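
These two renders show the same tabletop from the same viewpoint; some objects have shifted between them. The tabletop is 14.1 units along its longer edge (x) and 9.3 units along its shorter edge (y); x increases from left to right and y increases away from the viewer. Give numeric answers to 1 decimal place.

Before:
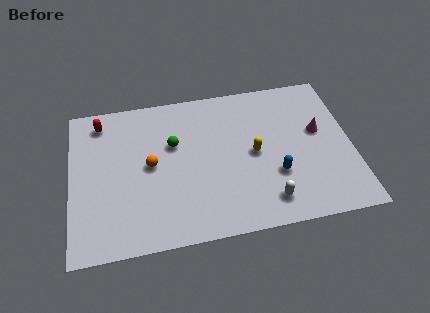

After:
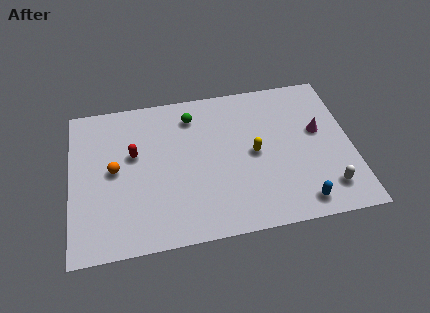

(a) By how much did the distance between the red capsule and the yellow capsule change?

-2.2

Before: roughly 8.3 units apart; after: 6.1. That's 2.2 units closer together.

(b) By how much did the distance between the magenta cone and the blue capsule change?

+1.1

The distance was about 3.3 in the first image and 4.4 in the second, so they moved 1.1 units further apart.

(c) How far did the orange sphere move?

1.8

From (4.0, 4.8) to (2.2, 4.8), the orange sphere covered √(1.8² + 0.0²) ≈ 1.8 units.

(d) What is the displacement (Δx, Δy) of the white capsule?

(3.0, 0.2)

From the two frames, the white capsule sits at roughly (9.7, 1.6) before and (12.7, 1.8) after.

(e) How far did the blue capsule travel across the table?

2.2

From (10.2, 3.1) to (11.3, 1.2), the blue capsule covered √(1.1² + 1.9²) ≈ 2.2 units.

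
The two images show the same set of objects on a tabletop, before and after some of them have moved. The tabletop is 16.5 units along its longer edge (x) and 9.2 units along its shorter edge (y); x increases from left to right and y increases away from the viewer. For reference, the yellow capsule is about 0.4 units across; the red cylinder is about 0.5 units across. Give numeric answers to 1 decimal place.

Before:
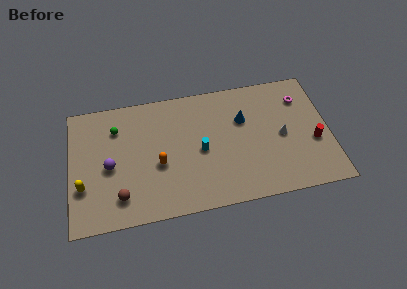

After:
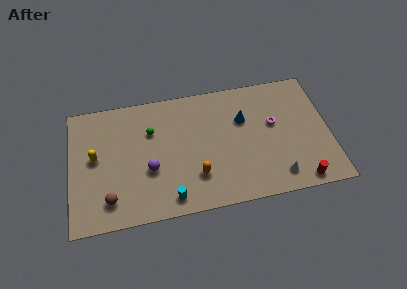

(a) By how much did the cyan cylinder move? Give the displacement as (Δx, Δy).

(-2.1, -3.1)

The cyan cylinder started near (8.3, 4.3) and ended near (6.2, 1.2).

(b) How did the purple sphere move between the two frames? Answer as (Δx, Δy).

(2.5, -0.7)

From the two frames, the purple sphere sits at roughly (2.5, 4.2) before and (5.0, 3.5) after.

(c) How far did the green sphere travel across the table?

2.3

The green sphere moved from about (3.0, 6.9) to (5.2, 6.3), a distance of √(2.2² + 0.6²) ≈ 2.3.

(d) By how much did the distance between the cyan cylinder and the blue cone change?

+3.6

They were about 3.3 units apart before and 6.9 after — 3.6 units further apart.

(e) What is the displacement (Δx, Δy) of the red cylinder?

(-1.1, -2.7)

From the two frames, the red cylinder sits at roughly (15.5, 3.6) before and (14.4, 0.9) after.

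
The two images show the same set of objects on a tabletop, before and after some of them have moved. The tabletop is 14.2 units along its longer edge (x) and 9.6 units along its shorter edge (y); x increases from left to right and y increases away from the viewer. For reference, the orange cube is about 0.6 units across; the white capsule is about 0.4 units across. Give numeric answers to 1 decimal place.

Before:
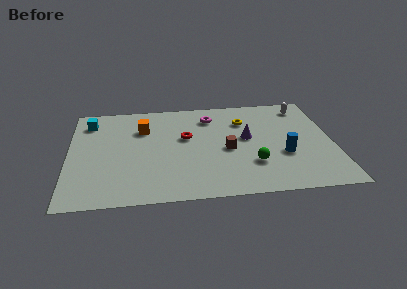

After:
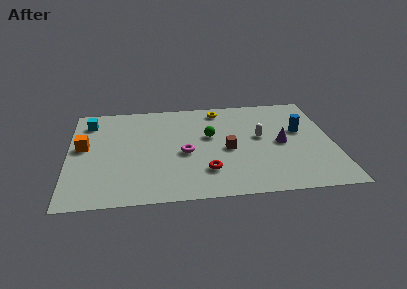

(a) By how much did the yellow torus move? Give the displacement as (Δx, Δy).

(-1.3, 1.3)

The yellow torus was at about (9.5, 7.0) and moved to about (8.2, 8.3).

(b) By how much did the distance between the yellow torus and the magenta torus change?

+2.7

The distance was about 1.9 in the first image and 4.6 in the second, so they moved 2.7 units further apart.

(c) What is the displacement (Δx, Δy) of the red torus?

(1.0, -3.3)

The red torus was at about (6.3, 5.7) and moved to about (7.3, 2.4).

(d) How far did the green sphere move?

3.6

From (9.8, 2.8) to (7.6, 5.7), the green sphere covered √(2.2² + 2.9²) ≈ 3.6 units.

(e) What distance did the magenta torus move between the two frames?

3.7

The magenta torus moved from about (7.7, 7.6) to (6.2, 4.2), a distance of √(1.5² + 3.4²) ≈ 3.7.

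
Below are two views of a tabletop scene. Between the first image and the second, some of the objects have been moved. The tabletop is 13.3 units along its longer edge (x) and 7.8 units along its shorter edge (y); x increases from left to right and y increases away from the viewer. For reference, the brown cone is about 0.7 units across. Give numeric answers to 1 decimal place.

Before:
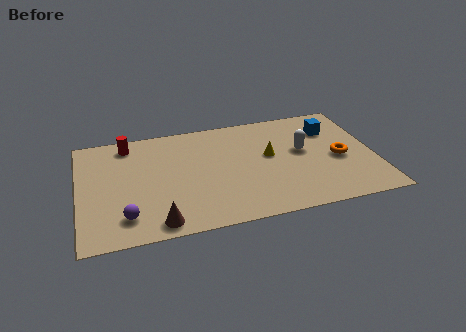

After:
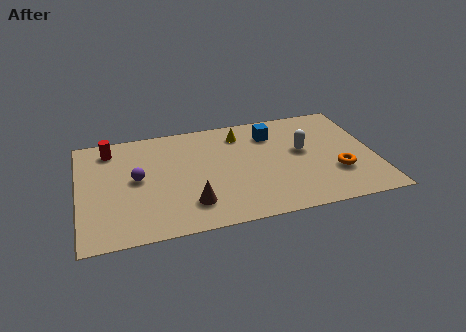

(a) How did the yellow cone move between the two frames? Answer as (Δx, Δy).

(-1.2, 1.9)

The yellow cone started near (8.6, 4.4) and ended near (7.4, 6.3).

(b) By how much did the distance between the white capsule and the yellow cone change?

+1.8

They were about 1.5 units apart before and 3.3 after — 1.8 units further apart.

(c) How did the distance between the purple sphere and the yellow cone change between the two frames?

-1.9

Before: roughly 7.2 units apart; after: 5.3. That's 1.9 units closer together.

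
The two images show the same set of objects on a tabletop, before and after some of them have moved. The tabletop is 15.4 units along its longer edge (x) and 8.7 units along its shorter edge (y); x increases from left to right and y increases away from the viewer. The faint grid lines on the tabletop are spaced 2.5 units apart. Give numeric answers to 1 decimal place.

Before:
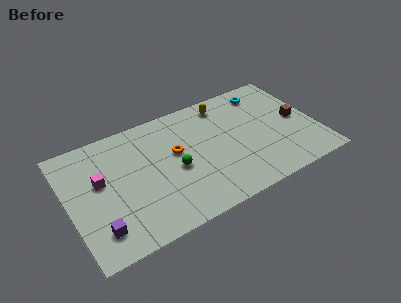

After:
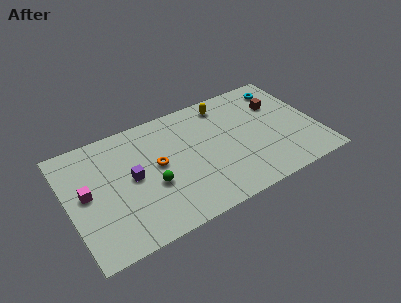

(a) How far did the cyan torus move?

1.1

From (12.7, 7.3) to (13.8, 7.2), the cyan torus covered √(1.1² + 0.1²) ≈ 1.1 units.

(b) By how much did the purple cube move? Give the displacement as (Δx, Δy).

(2.4, 2.7)

From the two frames, the purple cube sits at roughly (1.5, 1.8) before and (3.9, 4.5) after.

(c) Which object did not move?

the yellow capsule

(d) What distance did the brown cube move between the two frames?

2.0

From (14.3, 4.3) to (13.3, 6.0), the brown cube covered √(1.0² + 1.7²) ≈ 2.0 units.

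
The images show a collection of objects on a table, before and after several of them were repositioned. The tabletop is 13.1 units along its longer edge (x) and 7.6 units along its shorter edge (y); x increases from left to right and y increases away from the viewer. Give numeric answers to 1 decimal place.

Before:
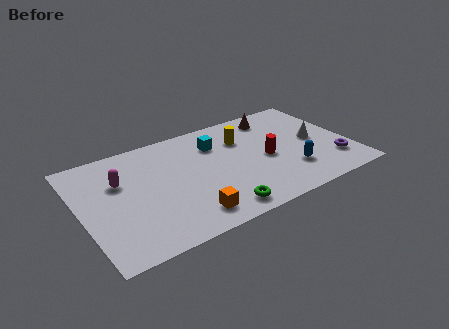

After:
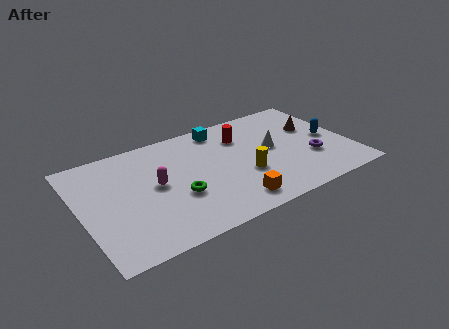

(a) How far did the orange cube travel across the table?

2.1

The orange cube was near (4.8, 1.3) before and (6.9, 1.2) after, so it travelled √(2.1² + 0.1²) ≈ 2.1 units.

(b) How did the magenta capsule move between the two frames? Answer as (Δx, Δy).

(1.6, -1.0)

The magenta capsule started near (2.0, 5.0) and ended near (3.6, 4.0).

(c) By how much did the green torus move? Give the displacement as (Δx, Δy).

(-1.7, 1.8)

From the two frames, the green torus sits at roughly (6.2, 1.0) before and (4.5, 2.8) after.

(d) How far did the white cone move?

2.1

The white cone moved from about (11.5, 3.8) to (9.4, 4.1), a distance of √(2.1² + 0.3²) ≈ 2.1.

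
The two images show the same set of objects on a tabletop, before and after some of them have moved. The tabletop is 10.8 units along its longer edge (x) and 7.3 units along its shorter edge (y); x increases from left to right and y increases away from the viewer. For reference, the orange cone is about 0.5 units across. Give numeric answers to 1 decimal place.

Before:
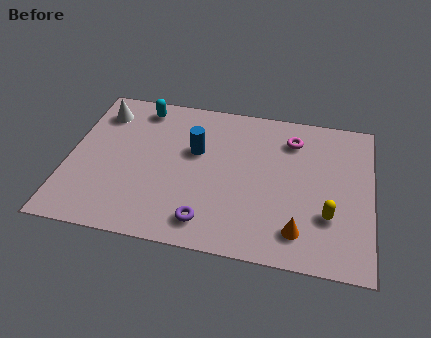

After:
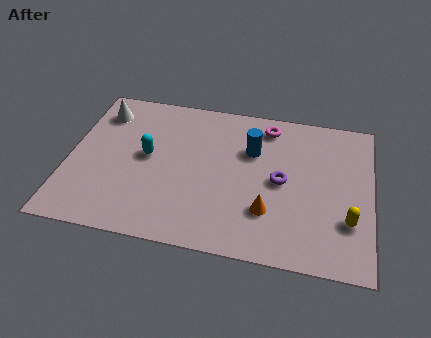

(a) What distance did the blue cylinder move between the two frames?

2.0

The blue cylinder was near (4.5, 4.5) before and (6.5, 4.9) after, so it travelled √(2.0² + 0.4²) ≈ 2.0 units.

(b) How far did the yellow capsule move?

0.7

The yellow capsule moved from about (9.3, 2.3) to (10.0, 2.2), a distance of √(0.7² + 0.1²) ≈ 0.7.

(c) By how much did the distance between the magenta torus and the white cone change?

-0.9

They were about 6.9 units apart before and 6.0 after — 0.9 units closer together.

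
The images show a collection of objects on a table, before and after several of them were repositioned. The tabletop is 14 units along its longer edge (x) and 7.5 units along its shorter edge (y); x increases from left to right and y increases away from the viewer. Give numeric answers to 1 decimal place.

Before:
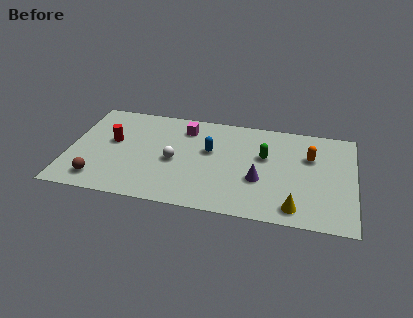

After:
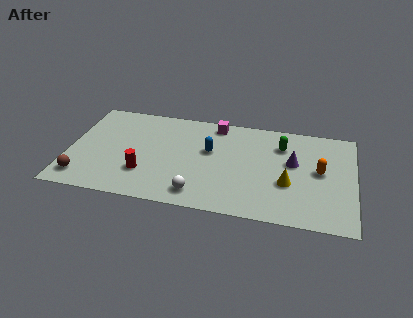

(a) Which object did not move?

the blue capsule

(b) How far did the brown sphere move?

0.8

The brown sphere moved from about (1.6, 1.3) to (0.8, 1.3), a distance of √(0.8² + 0.0²) ≈ 0.8.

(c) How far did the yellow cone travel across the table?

1.7

The yellow cone was near (11.2, 1.1) before and (10.8, 2.8) after, so it travelled √(0.4² + 1.7²) ≈ 1.7 units.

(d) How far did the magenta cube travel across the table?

1.6

The magenta cube was near (5.6, 6.0) before and (7.1, 6.6) after, so it travelled √(1.5² + 0.6²) ≈ 1.6 units.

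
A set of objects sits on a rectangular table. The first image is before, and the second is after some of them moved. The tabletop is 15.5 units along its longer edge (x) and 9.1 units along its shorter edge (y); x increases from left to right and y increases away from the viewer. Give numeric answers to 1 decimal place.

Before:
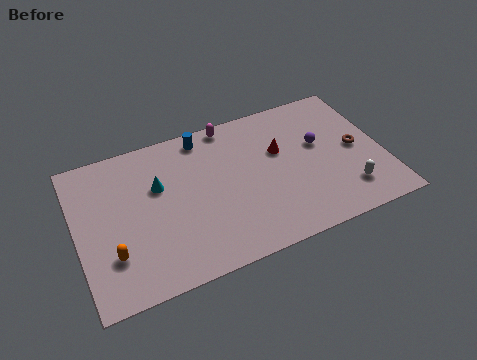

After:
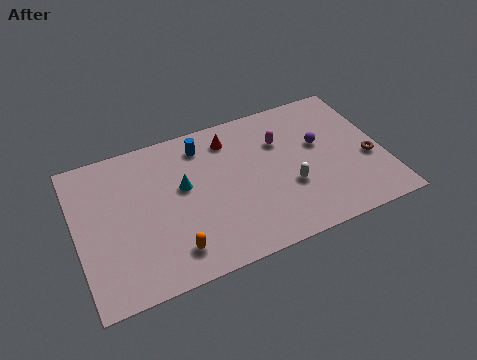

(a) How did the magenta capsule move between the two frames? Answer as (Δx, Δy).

(2.4, -2.0)

The magenta capsule was at about (8.1, 8.3) and moved to about (10.5, 6.3).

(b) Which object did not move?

the purple sphere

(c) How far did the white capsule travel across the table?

3.1

From (13.4, 2.0) to (10.6, 3.3), the white capsule covered √(2.8² + 1.3²) ≈ 3.1 units.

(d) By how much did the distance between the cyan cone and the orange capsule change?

-0.4

They were about 4.1 units apart before and 3.7 after — 0.4 units closer together.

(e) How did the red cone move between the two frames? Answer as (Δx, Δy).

(-2.4, 1.7)

The red cone started near (10.4, 5.7) and ended near (8.0, 7.4).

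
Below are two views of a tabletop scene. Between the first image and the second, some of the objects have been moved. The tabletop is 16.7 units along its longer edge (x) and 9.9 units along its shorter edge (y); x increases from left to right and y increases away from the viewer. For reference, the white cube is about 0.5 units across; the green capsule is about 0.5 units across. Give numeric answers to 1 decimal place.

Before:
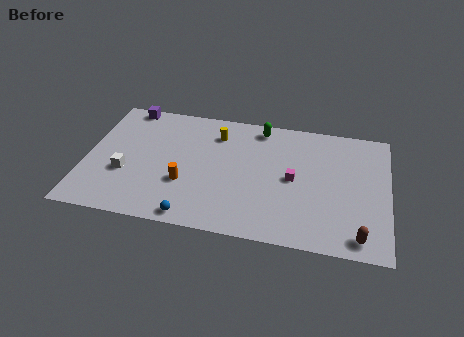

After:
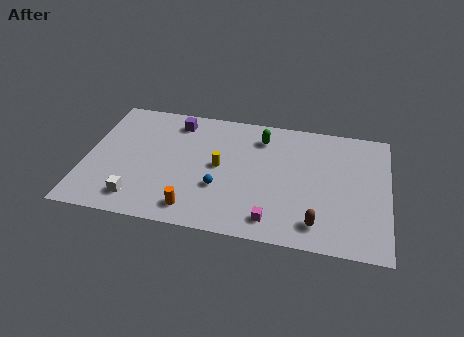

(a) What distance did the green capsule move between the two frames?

0.8

From (9.5, 8.7) to (9.6, 7.9), the green capsule covered √(0.1² + 0.8²) ≈ 0.8 units.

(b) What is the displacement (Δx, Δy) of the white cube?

(0.8, -1.9)

The white cube was at about (2.3, 3.6) and moved to about (3.1, 1.7).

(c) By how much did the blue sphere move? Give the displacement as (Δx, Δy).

(1.3, 2.5)

From the two frames, the blue sphere sits at roughly (6.2, 0.9) before and (7.5, 3.4) after.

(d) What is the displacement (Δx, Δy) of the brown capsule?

(-2.3, 0.5)

From the two frames, the brown capsule sits at roughly (15.2, 1.2) before and (12.9, 1.7) after.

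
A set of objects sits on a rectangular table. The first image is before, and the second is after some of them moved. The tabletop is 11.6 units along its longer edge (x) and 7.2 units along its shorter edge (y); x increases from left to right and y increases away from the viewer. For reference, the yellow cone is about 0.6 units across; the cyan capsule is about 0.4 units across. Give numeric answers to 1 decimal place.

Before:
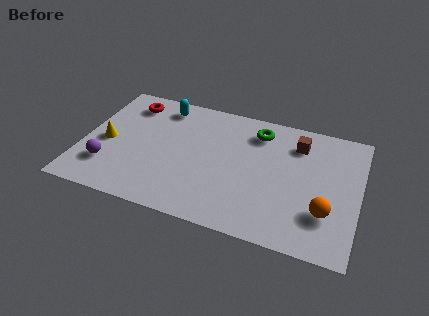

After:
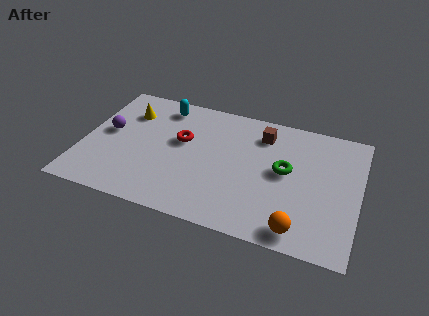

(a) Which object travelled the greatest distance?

the red torus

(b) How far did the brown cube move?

1.5

From (8.9, 5.6) to (7.4, 5.7), the brown cube covered √(1.5² + 0.1²) ≈ 1.5 units.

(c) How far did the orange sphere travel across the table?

1.6

From (10.3, 2.1) to (9.3, 0.9), the orange sphere covered √(1.0² + 1.2²) ≈ 1.6 units.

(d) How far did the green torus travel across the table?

2.3

The green torus moved from about (7.2, 5.8) to (8.5, 3.9), a distance of √(1.3² + 1.9²) ≈ 2.3.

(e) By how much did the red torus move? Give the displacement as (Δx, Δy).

(2.4, -1.6)

The red torus started near (1.7, 5.9) and ended near (4.1, 4.3).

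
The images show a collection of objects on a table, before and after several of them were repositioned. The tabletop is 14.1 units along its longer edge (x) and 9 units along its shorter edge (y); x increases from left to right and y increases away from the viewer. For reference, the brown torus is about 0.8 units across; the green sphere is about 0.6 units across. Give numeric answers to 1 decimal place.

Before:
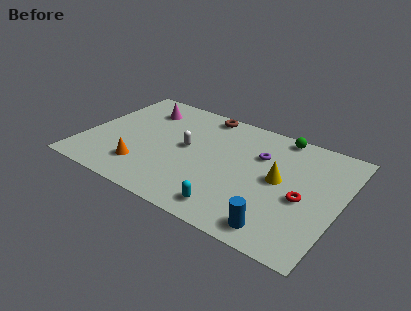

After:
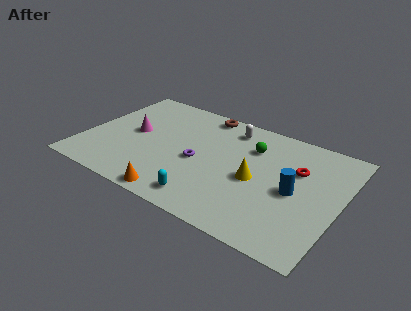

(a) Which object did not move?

the brown torus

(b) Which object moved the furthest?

the purple torus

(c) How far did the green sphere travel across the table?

2.1

The green sphere moved from about (10.3, 8.2) to (9.0, 6.5), a distance of √(1.3² + 1.7²) ≈ 2.1.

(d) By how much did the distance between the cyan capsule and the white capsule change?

+1.5

They were about 4.7 units apart before and 6.2 after — 1.5 units further apart.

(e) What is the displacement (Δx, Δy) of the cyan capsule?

(-1.4, 0.0)

The cyan capsule was at about (8.7, 1.3) and moved to about (7.3, 1.3).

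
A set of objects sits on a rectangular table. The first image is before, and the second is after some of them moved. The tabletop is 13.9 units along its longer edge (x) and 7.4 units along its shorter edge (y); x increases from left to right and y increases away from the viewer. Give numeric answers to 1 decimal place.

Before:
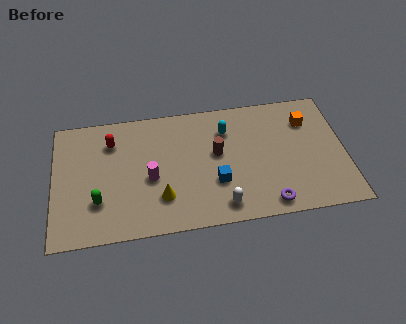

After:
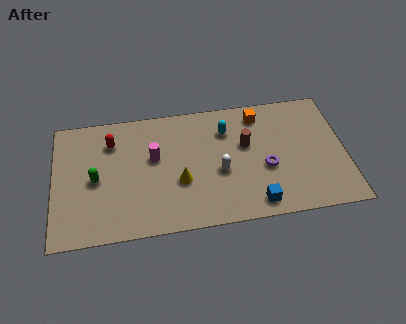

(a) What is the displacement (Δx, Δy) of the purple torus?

(0.0, 2.1)

The purple torus started near (10.1, 0.9) and ended near (10.1, 3.0).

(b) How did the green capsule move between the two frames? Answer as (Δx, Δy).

(-0.1, 1.3)

The green capsule was at about (2.1, 2.2) and moved to about (2.0, 3.5).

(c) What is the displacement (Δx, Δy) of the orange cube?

(-2.3, 0.7)

The orange cube started near (12.2, 5.5) and ended near (9.9, 6.2).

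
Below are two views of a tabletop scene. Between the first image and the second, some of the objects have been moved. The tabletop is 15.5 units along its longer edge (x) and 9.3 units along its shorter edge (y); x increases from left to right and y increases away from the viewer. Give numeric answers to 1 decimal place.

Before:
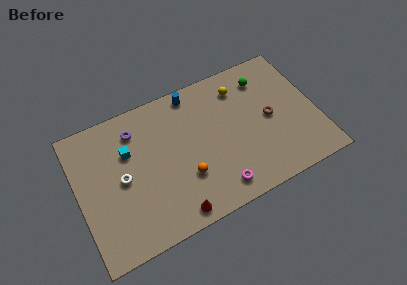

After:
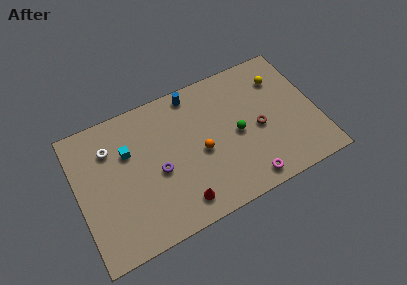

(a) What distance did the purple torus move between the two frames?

3.5

The purple torus moved from about (4.0, 7.4) to (5.1, 4.1), a distance of √(1.1² + 3.3²) ≈ 3.5.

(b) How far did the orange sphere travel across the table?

1.7

The orange sphere moved from about (6.7, 3.0) to (7.9, 4.2), a distance of √(1.2² + 1.2²) ≈ 1.7.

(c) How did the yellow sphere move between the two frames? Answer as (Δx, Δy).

(2.6, -0.4)

From the two frames, the yellow sphere sits at roughly (10.9, 7.4) before and (13.5, 7.0) after.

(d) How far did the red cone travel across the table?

0.7

The red cone was near (5.7, 1.0) before and (6.2, 1.5) after, so it travelled √(0.5² + 0.5²) ≈ 0.7 units.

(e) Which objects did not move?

the cyan cube and the blue cylinder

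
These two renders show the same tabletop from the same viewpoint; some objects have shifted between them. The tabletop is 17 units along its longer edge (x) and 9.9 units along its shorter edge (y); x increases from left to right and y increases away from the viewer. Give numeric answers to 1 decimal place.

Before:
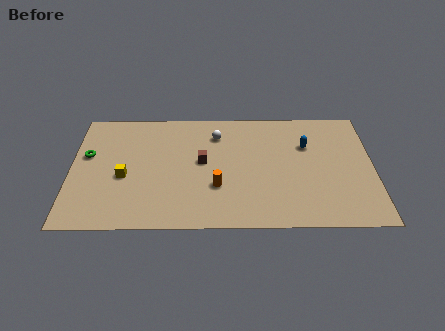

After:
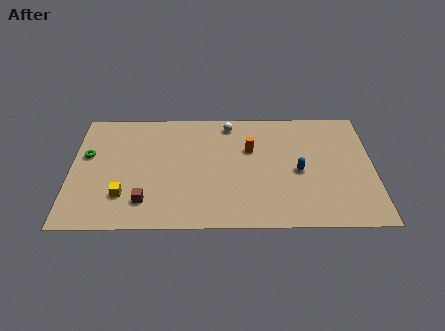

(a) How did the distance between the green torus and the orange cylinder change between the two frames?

+1.4

The distance was about 7.8 in the first image and 9.2 in the second, so they moved 1.4 units further apart.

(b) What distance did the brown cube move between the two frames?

4.6

The brown cube was near (7.4, 5.4) before and (4.2, 2.1) after, so it travelled √(3.2² + 3.3²) ≈ 4.6 units.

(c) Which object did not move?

the green torus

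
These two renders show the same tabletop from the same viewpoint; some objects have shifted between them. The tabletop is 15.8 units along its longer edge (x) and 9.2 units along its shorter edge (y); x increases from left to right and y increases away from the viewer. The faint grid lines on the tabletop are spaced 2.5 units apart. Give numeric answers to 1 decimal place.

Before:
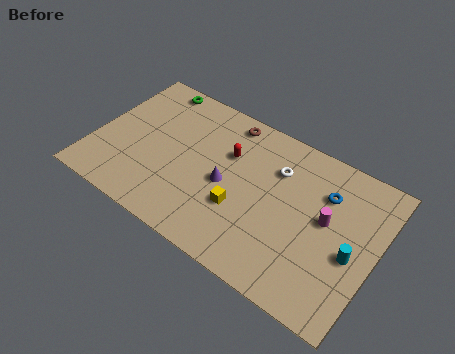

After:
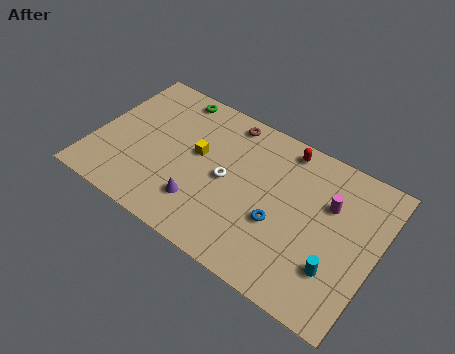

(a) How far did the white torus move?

3.3

The white torus was near (10.0, 6.6) before and (7.5, 4.5) after, so it travelled √(2.5² + 2.1²) ≈ 3.3 units.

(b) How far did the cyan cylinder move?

1.5

The cyan cylinder was near (14.6, 3.9) before and (13.9, 2.6) after, so it travelled √(0.7² + 1.3²) ≈ 1.5 units.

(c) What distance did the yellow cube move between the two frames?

3.4

From (8.5, 3.2) to (5.7, 5.2), the yellow cube covered √(2.8² + 2.0²) ≈ 3.4 units.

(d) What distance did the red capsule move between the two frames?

3.5

The red capsule moved from about (7.3, 6.1) to (10.2, 8.1), a distance of √(2.9² + 2.0²) ≈ 3.5.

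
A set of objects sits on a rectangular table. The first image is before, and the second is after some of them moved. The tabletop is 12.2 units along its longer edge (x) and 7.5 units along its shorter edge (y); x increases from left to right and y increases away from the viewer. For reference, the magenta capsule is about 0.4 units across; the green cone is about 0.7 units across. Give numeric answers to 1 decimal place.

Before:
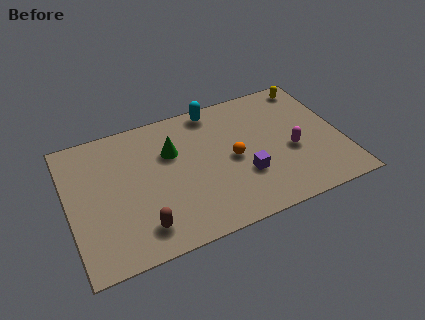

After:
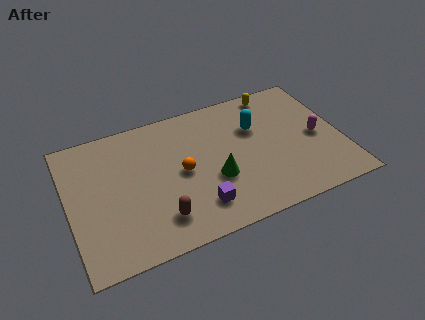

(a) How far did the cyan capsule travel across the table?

2.4

The cyan capsule moved from about (6.8, 6.7) to (8.5, 5.0), a distance of √(1.7² + 1.7²) ≈ 2.4.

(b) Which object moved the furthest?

the green cone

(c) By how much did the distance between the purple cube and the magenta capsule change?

+3.6

They were about 2.3 units apart before and 5.9 after — 3.6 units further apart.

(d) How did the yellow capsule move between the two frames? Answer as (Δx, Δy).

(-1.6, 0.1)

The yellow capsule was at about (11.2, 6.6) and moved to about (9.6, 6.7).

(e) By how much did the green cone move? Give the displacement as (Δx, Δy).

(1.7, -2.2)

From the two frames, the green cone sits at roughly (4.7, 5.0) before and (6.4, 2.8) after.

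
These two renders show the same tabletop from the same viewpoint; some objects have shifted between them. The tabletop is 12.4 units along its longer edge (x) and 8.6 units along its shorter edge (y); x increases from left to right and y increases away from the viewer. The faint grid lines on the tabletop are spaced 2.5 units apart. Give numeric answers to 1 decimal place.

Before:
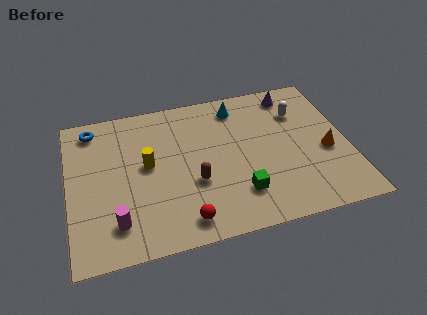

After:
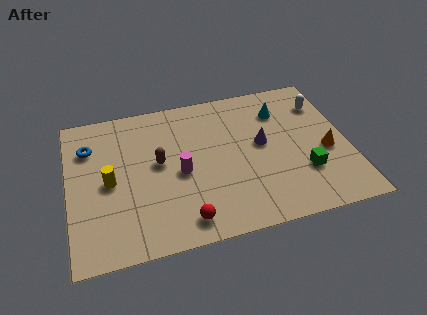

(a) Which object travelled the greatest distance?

the magenta cylinder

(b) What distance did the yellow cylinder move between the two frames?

1.8

The yellow cylinder was near (3.5, 4.7) before and (1.8, 4.1) after, so it travelled √(1.7² + 0.6²) ≈ 1.8 units.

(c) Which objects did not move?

the orange cone and the red sphere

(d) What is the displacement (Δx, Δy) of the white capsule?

(1.1, 0.3)

The white capsule was at about (10.4, 6.2) and moved to about (11.5, 6.5).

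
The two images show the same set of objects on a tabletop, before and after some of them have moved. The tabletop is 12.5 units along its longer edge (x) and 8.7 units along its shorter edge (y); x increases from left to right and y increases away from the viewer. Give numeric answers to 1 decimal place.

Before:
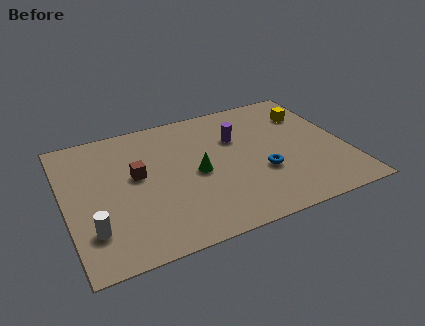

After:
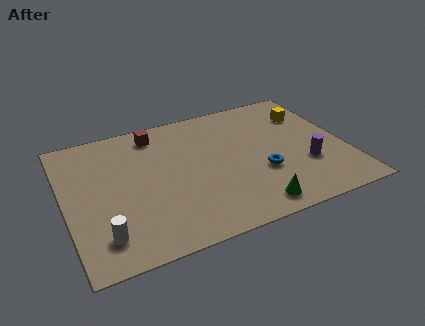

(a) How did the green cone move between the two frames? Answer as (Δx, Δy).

(2.1, -3.0)

From the two frames, the green cone sits at roughly (5.8, 4.1) before and (7.9, 1.1) after.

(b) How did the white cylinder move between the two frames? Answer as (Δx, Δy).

(0.4, -0.5)

The white cylinder started near (1.0, 2.2) and ended near (1.4, 1.7).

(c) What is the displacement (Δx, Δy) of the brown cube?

(1.1, 2.5)

The brown cube started near (3.2, 4.9) and ended near (4.3, 7.4).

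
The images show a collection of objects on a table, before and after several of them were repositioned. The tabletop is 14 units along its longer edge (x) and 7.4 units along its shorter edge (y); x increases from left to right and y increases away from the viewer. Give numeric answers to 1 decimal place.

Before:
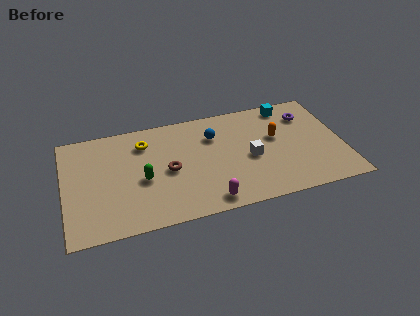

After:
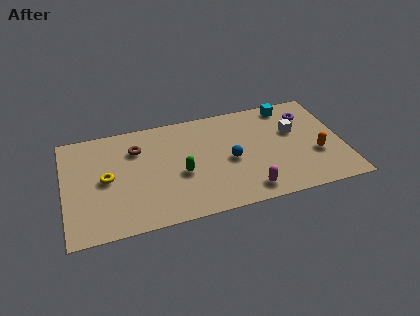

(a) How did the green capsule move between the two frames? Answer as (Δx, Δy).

(1.9, -0.1)

From the two frames, the green capsule sits at roughly (3.9, 3.2) before and (5.8, 3.1) after.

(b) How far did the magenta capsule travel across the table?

2.0

The magenta capsule was near (7.0, 0.9) before and (9.0, 1.1) after, so it travelled √(2.0² + 0.2²) ≈ 2.0 units.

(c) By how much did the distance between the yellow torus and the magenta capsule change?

+1.8

They were about 5.6 units apart before and 7.4 after — 1.8 units further apart.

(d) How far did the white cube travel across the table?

2.6

The white cube was near (9.3, 3.3) before and (11.6, 4.6) after, so it travelled √(2.3² + 1.3²) ≈ 2.6 units.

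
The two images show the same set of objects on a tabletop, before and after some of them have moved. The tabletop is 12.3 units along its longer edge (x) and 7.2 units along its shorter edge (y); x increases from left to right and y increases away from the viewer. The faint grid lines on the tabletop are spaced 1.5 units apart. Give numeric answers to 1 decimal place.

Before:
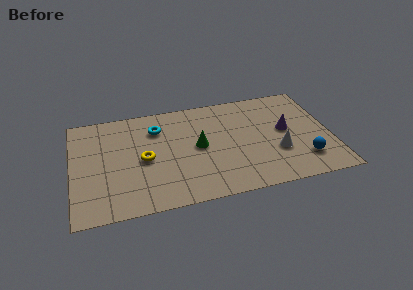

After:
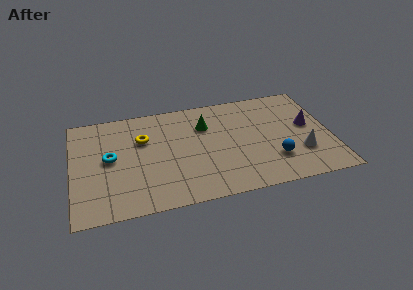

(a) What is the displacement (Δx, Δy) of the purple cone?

(1.1, 0.1)

The purple cone started near (10.2, 3.9) and ended near (11.3, 4.0).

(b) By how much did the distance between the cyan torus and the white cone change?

+2.8

Before: roughly 6.3 units apart; after: 9.1. That's 2.8 units further apart.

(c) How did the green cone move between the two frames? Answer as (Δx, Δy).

(0.4, 1.4)

From the two frames, the green cone sits at roughly (6.0, 3.7) before and (6.4, 5.1) after.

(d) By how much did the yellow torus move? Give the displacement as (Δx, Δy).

(0.0, 1.4)

The yellow torus was at about (3.4, 3.4) and moved to about (3.4, 4.8).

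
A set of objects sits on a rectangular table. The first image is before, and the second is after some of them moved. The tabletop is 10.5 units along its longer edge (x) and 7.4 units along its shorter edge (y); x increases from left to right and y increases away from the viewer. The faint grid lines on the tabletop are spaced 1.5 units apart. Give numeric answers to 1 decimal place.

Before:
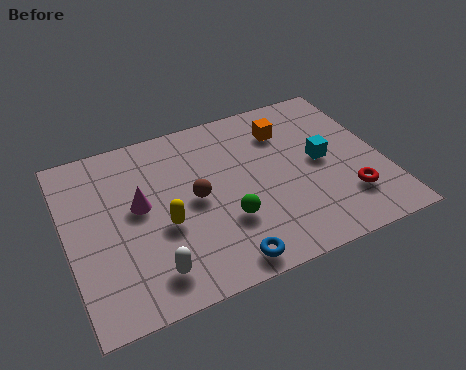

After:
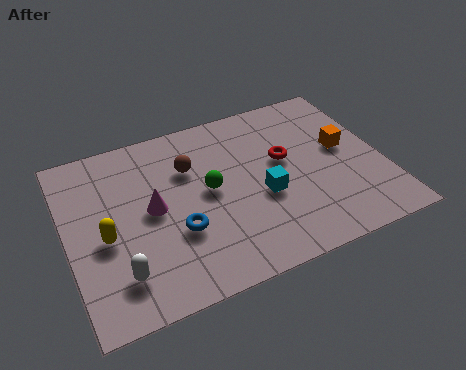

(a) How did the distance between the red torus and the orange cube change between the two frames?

-2.0

The distance was about 4.0 in the first image and 2.0 in the second, so they moved 2.0 units closer together.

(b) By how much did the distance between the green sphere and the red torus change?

-1.4

Before: roughly 4.0 units apart; after: 2.6. That's 1.4 units closer together.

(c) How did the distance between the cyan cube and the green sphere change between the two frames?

-1.8

They were about 3.7 units apart before and 1.9 after — 1.8 units closer together.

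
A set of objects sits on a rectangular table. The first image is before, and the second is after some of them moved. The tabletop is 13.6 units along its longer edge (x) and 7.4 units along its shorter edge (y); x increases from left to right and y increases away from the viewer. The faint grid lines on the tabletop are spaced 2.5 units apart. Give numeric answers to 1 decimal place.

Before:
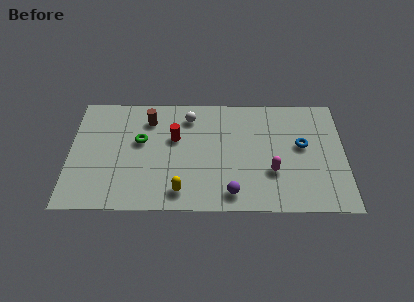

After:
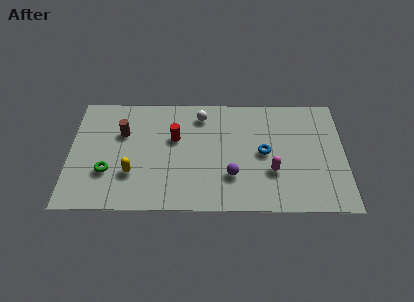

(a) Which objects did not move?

the red cylinder and the magenta capsule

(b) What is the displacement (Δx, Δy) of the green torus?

(-1.6, -2.0)

The green torus started near (3.5, 4.4) and ended near (1.9, 2.4).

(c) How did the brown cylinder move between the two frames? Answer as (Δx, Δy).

(-1.3, -0.9)

From the two frames, the brown cylinder sits at roughly (3.9, 5.8) before and (2.6, 4.9) after.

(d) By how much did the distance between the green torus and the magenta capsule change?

+1.3

The distance was about 6.8 in the first image and 8.1 in the second, so they moved 1.3 units further apart.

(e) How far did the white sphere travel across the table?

0.6

The white sphere moved from about (5.9, 6.0) to (6.5, 6.1), a distance of √(0.6² + 0.1²) ≈ 0.6.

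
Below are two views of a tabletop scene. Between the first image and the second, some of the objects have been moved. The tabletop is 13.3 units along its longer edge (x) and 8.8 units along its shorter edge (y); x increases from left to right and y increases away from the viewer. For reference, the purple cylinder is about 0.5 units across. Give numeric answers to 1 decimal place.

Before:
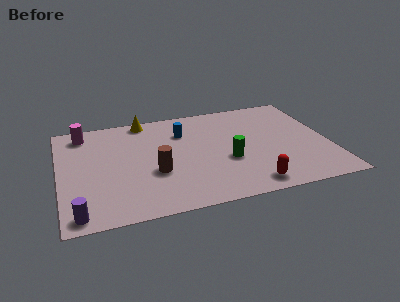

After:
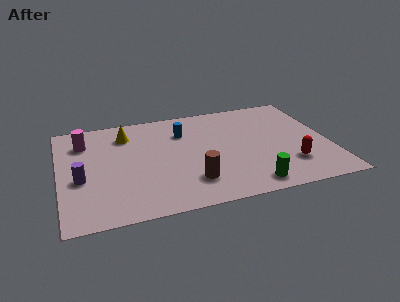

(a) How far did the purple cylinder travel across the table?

2.7

The purple cylinder was near (0.8, 0.9) before and (1.0, 3.6) after, so it travelled √(0.2² + 2.7²) ≈ 2.7 units.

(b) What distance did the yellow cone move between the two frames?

1.5

The yellow cone moved from about (4.4, 8.0) to (3.4, 6.9), a distance of √(1.0² + 1.1²) ≈ 1.5.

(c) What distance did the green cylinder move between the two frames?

2.5

The green cylinder was near (8.2, 3.4) before and (9.1, 1.1) after, so it travelled √(0.9² + 2.3²) ≈ 2.5 units.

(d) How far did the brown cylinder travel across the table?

2.1

The brown cylinder was near (4.6, 3.3) before and (6.3, 2.1) after, so it travelled √(1.7² + 1.2²) ≈ 2.1 units.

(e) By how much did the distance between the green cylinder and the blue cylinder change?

+2.4

The distance was about 3.6 in the first image and 6.0 in the second, so they moved 2.4 units further apart.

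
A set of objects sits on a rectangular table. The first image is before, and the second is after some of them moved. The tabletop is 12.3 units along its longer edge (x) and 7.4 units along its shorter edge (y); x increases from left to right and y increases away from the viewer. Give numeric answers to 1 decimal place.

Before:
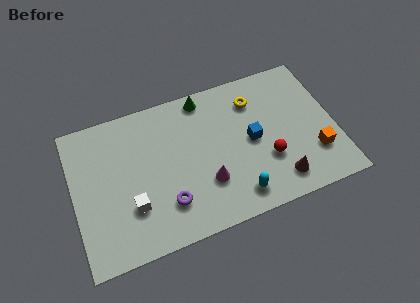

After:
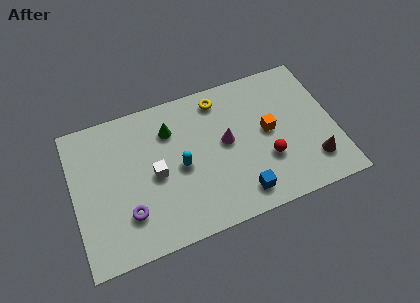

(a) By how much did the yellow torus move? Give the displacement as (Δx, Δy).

(-1.6, 0.6)

From the two frames, the yellow torus sits at roughly (8.7, 5.7) before and (7.1, 6.3) after.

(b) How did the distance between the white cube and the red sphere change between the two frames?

-1.1

Before: roughly 6.4 units apart; after: 5.3. That's 1.1 units closer together.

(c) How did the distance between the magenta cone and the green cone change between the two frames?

-1.4

They were about 4.3 units apart before and 2.9 after — 1.4 units closer together.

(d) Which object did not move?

the red sphere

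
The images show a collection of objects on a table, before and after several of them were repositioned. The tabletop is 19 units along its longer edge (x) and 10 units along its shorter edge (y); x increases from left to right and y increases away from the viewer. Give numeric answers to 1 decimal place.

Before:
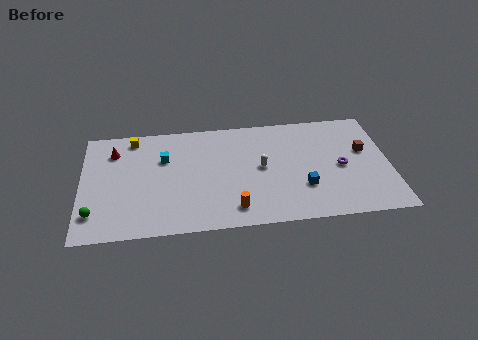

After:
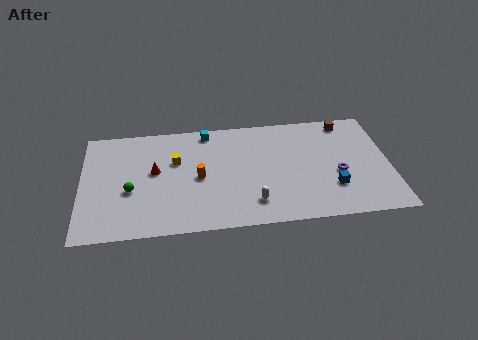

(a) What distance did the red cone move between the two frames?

3.3

The red cone moved from about (2.0, 7.7) to (4.5, 5.6), a distance of √(2.5² + 2.1²) ≈ 3.3.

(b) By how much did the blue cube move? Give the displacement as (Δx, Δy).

(1.8, -0.2)

The blue cube was at about (13.6, 3.1) and moved to about (15.4, 2.9).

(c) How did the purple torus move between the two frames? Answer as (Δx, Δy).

(-0.2, -0.6)

The purple torus was at about (16.0, 4.7) and moved to about (15.8, 4.1).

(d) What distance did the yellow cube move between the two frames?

3.5

From (3.2, 8.8) to (5.8, 6.4), the yellow cube covered √(2.6² + 2.4²) ≈ 3.5 units.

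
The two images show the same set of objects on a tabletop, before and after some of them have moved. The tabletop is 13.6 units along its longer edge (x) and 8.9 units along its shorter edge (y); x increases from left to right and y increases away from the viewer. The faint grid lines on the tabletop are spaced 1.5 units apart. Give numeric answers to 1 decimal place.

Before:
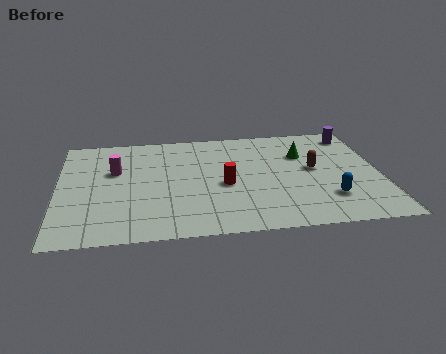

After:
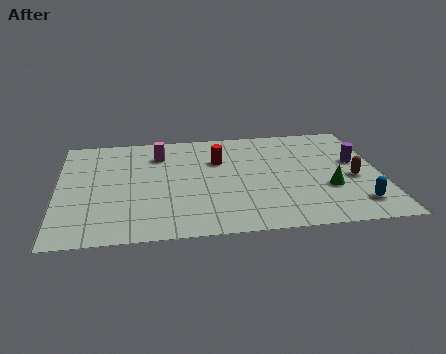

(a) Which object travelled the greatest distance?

the green cone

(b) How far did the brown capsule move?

1.9

The brown capsule was near (10.8, 4.8) before and (12.4, 3.8) after, so it travelled √(1.6² + 1.0²) ≈ 1.9 units.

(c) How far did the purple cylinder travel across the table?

2.4

The purple cylinder moved from about (12.7, 7.6) to (12.6, 5.2), a distance of √(0.1² + 2.4²) ≈ 2.4.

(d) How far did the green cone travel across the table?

3.1

The green cone was near (10.4, 6.1) before and (11.3, 3.1) after, so it travelled √(0.9² + 3.0²) ≈ 3.1 units.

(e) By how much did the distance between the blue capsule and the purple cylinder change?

-2.0

They were about 5.5 units apart before and 3.5 after — 2.0 units closer together.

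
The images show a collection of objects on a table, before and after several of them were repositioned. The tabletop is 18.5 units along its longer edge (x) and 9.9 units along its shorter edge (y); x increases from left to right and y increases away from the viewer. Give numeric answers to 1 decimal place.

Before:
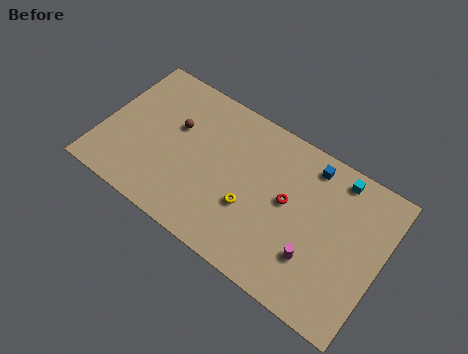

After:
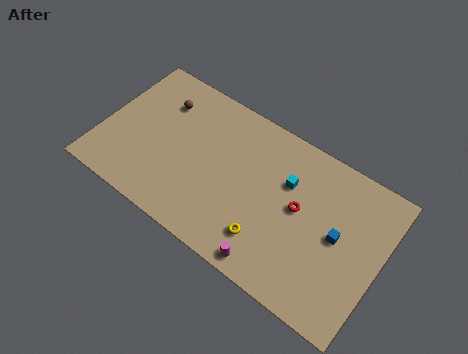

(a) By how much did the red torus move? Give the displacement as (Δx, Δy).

(0.8, 0.0)

The red torus started near (12.3, 5.4) and ended near (13.1, 5.4).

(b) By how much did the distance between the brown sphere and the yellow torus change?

+3.5

The distance was about 6.1 in the first image and 9.6 in the second, so they moved 3.5 units further apart.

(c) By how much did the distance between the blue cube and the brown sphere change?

+3.5

The distance was about 9.0 in the first image and 12.5 in the second, so they moved 3.5 units further apart.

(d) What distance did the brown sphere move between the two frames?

1.7

The brown sphere was near (4.6, 6.2) before and (3.4, 7.4) after, so it travelled √(1.2² + 1.2²) ≈ 1.7 units.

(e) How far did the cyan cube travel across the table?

3.7

The cyan cube was near (15.1, 8.7) before and (12.1, 6.6) after, so it travelled √(3.0² + 2.1²) ≈ 3.7 units.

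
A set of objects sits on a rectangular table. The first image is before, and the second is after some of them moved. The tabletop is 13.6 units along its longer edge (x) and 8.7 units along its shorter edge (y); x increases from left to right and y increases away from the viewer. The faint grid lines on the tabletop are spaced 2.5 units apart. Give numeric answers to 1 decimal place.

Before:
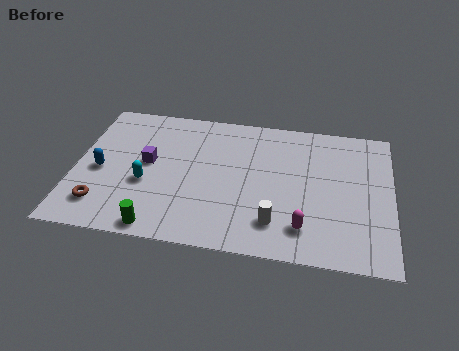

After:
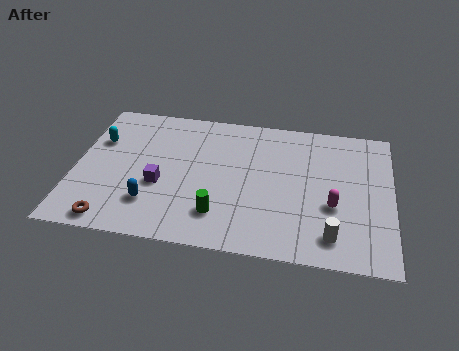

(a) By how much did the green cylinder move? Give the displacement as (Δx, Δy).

(2.5, 1.2)

From the two frames, the green cylinder sits at roughly (3.8, 0.8) before and (6.3, 2.0) after.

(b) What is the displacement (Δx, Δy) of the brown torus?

(0.5, -0.9)

The brown torus was at about (1.3, 1.8) and moved to about (1.8, 0.9).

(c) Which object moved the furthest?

the cyan capsule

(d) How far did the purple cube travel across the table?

1.4

The purple cube moved from about (3.1, 4.7) to (3.7, 3.4), a distance of √(0.6² + 1.3²) ≈ 1.4.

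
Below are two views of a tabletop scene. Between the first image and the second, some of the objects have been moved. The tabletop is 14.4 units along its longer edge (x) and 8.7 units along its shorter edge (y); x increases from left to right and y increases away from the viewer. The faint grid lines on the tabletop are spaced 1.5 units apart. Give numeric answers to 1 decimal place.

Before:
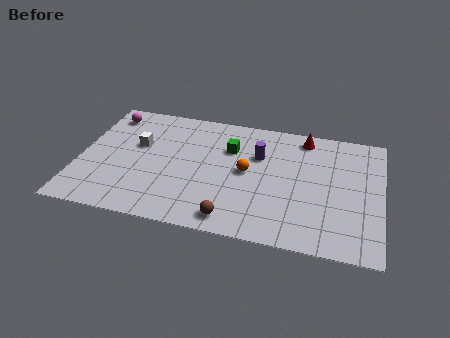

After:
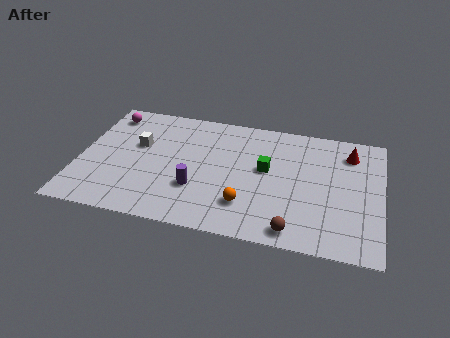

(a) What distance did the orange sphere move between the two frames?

2.3

The orange sphere was near (8.0, 4.5) before and (8.1, 2.2) after, so it travelled √(0.1² + 2.3²) ≈ 2.3 units.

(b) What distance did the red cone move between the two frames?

2.3

The red cone was near (10.6, 7.6) before and (12.8, 6.9) after, so it travelled √(2.2² + 0.7²) ≈ 2.3 units.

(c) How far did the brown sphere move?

2.9

The brown sphere moved from about (7.5, 1.1) to (10.4, 1.0), a distance of √(2.9² + 0.1²) ≈ 2.9.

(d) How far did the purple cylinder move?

4.1

The purple cylinder moved from about (8.5, 5.8) to (5.7, 2.8), a distance of √(2.8² + 3.0²) ≈ 4.1.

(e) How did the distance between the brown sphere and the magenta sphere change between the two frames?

+2.3

They were about 8.9 units apart before and 11.2 after — 2.3 units further apart.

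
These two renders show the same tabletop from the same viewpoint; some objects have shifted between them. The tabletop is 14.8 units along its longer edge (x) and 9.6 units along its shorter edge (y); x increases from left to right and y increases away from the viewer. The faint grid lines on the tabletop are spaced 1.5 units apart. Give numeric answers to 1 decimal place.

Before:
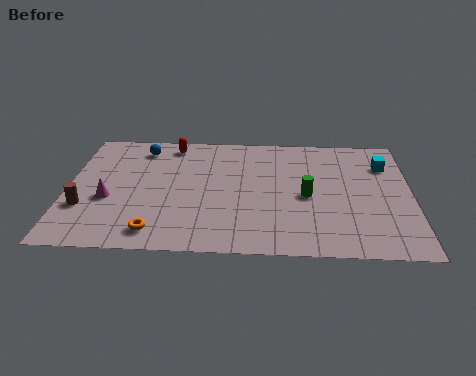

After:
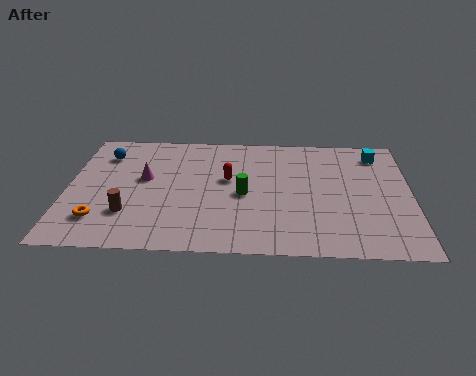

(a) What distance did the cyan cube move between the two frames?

0.9

The cyan cube moved from about (13.7, 7.1) to (13.4, 8.0), a distance of √(0.3² + 0.9²) ≈ 0.9.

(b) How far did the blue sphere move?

1.7

From (3.1, 8.0) to (1.5, 7.4), the blue sphere covered √(1.6² + 0.6²) ≈ 1.7 units.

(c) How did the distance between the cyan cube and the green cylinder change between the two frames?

+2.5

The distance was about 4.3 in the first image and 6.8 in the second, so they moved 2.5 units further apart.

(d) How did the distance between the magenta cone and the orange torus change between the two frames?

+0.6

Before: roughly 3.2 units apart; after: 3.8. That's 0.6 units further apart.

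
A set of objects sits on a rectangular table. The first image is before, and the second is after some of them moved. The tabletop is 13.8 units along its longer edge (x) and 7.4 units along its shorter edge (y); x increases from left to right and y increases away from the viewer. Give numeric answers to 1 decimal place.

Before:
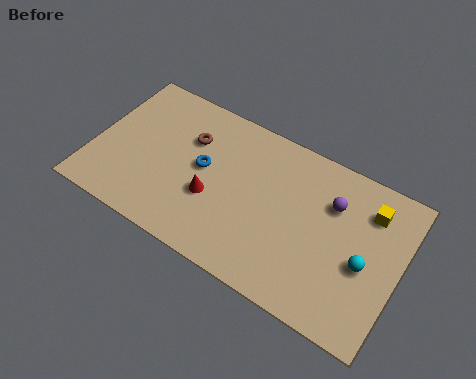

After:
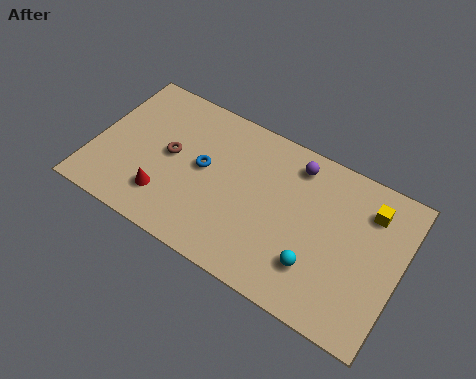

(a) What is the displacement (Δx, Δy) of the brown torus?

(-0.7, -1.2)

From the two frames, the brown torus sits at roughly (4.1, 5.1) before and (3.4, 3.9) after.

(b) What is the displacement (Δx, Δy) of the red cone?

(-2.0, -1.0)

The red cone started near (5.5, 2.8) and ended near (3.5, 1.8).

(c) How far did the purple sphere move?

2.1

The purple sphere moved from about (10.6, 5.2) to (8.8, 6.2), a distance of √(1.8² + 1.0²) ≈ 2.1.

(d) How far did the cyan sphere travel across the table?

2.3

The cyan sphere moved from about (12.3, 3.2) to (10.3, 2.0), a distance of √(2.0² + 1.2²) ≈ 2.3.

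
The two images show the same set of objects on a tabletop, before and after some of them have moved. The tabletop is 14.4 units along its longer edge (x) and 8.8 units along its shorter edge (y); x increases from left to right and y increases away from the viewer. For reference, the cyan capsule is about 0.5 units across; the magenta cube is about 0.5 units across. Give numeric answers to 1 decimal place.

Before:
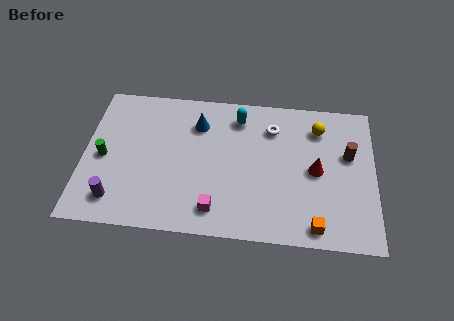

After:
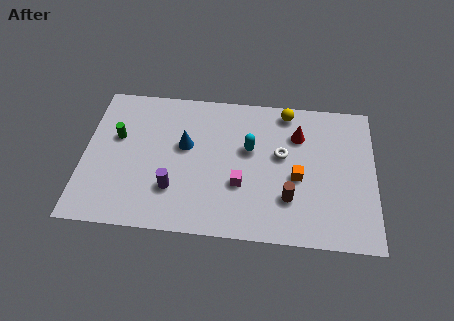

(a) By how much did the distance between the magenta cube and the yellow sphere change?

-2.2

The distance was about 7.4 in the first image and 5.2 in the second, so they moved 2.2 units closer together.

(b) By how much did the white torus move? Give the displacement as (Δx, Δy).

(0.5, -1.6)

From the two frames, the white torus sits at roughly (9.3, 6.7) before and (9.8, 5.1) after.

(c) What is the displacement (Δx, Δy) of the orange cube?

(-0.9, 2.8)

The orange cube was at about (11.5, 1.0) and moved to about (10.6, 3.8).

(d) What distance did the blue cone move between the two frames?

1.5

From (5.6, 6.6) to (5.0, 5.2), the blue cone covered √(0.6² + 1.4²) ≈ 1.5 units.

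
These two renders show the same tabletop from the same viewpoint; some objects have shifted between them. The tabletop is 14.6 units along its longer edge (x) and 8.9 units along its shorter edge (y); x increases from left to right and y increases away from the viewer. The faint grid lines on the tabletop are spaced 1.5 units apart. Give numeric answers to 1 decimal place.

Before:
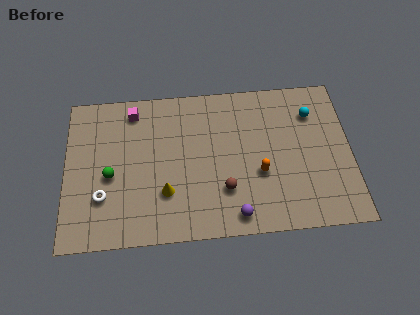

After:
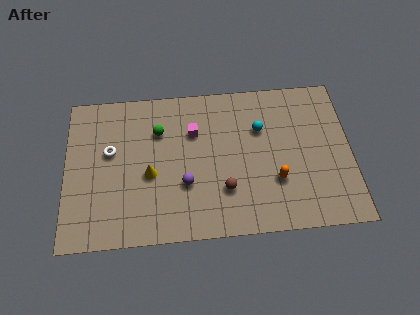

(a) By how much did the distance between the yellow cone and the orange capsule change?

+1.6

The distance was about 4.9 in the first image and 6.5 in the second, so they moved 1.6 units further apart.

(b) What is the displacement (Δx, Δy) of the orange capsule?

(0.8, -0.5)

From the two frames, the orange capsule sits at roughly (9.9, 3.4) before and (10.7, 2.9) after.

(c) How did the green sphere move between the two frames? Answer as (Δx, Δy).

(2.5, 2.4)

From the two frames, the green sphere sits at roughly (2.3, 3.9) before and (4.8, 6.3) after.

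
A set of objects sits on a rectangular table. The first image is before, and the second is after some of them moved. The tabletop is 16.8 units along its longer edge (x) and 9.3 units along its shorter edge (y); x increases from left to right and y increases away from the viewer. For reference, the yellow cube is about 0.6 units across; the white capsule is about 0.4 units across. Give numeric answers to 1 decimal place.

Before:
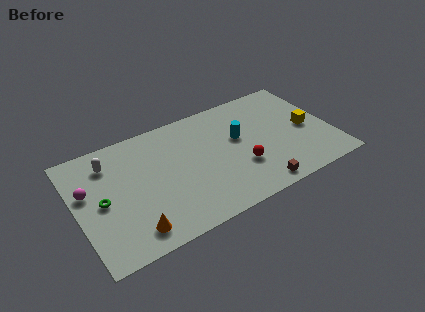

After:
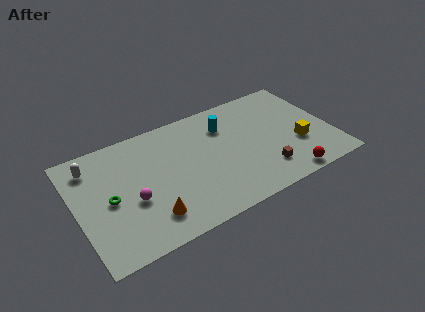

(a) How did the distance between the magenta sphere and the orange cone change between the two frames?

-2.9

They were about 4.8 units apart before and 1.9 after — 2.9 units closer together.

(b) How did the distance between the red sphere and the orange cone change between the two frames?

+1.4

Before: roughly 7.6 units apart; after: 9.0. That's 1.4 units further apart.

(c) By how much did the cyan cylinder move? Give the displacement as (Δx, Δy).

(-0.7, 1.4)

The cyan cylinder started near (10.8, 5.5) and ended near (10.1, 6.9).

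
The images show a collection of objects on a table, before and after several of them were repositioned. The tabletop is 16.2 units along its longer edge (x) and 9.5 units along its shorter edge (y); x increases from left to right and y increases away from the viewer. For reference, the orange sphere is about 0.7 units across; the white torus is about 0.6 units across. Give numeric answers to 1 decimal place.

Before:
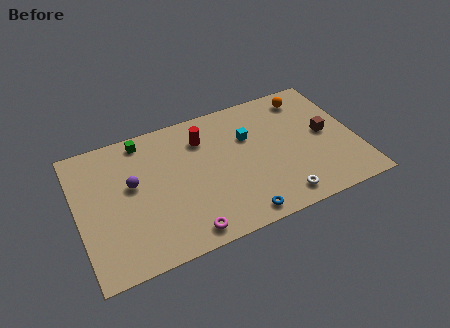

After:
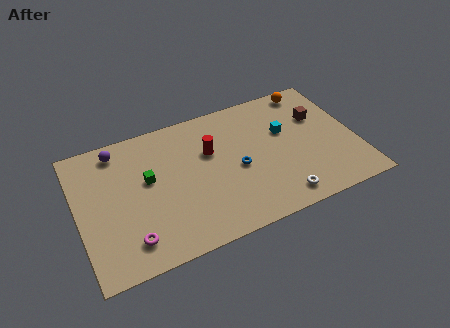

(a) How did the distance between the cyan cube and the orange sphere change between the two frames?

-0.9

They were about 4.1 units apart before and 3.2 after — 0.9 units closer together.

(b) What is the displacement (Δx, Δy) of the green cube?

(0.0, -2.9)

The green cube started near (4.1, 8.4) and ended near (4.1, 5.5).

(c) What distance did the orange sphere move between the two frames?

0.6

The orange sphere was near (13.8, 8.0) before and (14.1, 8.5) after, so it travelled √(0.3² + 0.5²) ≈ 0.6 units.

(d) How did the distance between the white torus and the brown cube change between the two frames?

+1.0

They were about 4.8 units apart before and 5.8 after — 1.0 units further apart.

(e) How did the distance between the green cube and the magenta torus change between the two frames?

-3.5

Before: roughly 7.5 units apart; after: 4.0. That's 3.5 units closer together.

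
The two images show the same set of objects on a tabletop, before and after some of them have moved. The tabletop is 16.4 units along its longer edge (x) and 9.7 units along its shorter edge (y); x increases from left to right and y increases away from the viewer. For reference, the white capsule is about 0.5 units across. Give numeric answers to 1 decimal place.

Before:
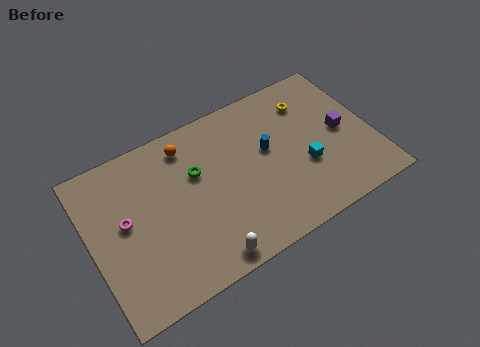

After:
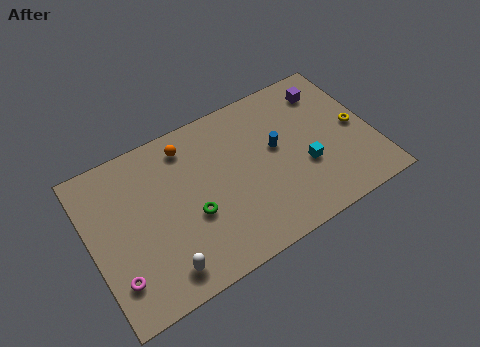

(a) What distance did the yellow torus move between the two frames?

3.6

The yellow torus was near (13.2, 7.5) before and (15.5, 4.7) after, so it travelled √(2.3² + 2.8²) ≈ 3.6 units.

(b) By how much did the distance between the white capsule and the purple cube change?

+2.9

They were about 9.5 units apart before and 12.4 after — 2.9 units further apart.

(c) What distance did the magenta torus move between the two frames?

3.1

The magenta torus moved from about (2.0, 5.3) to (1.1, 2.3), a distance of √(0.9² + 3.0²) ≈ 3.1.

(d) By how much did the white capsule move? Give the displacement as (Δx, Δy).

(-2.4, 0.5)

The white capsule was at about (6.0, 1.0) and moved to about (3.6, 1.5).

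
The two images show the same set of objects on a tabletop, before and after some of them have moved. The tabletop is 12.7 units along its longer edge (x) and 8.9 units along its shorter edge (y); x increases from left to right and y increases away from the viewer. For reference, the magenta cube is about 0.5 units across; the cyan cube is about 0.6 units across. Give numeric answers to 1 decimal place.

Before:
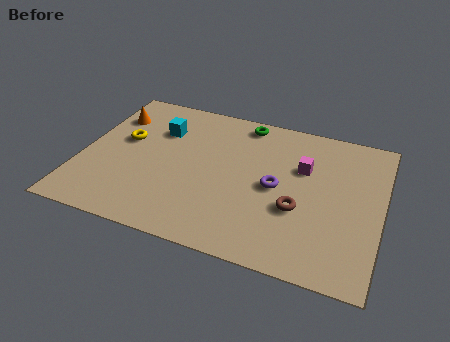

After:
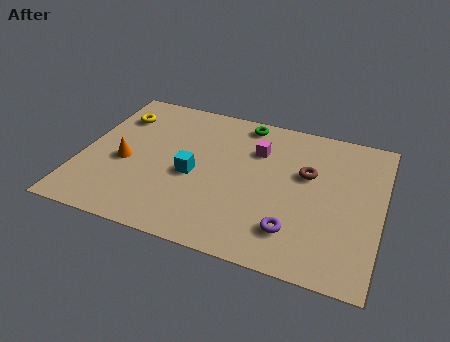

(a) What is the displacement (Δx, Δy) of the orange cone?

(0.9, -2.8)

From the two frames, the orange cone sits at roughly (1.0, 6.6) before and (1.9, 3.8) after.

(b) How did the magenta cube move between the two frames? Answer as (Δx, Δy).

(-2.0, 0.5)

The magenta cube was at about (9.3, 5.8) and moved to about (7.3, 6.3).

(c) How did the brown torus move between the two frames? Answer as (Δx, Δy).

(0.2, 2.2)

From the two frames, the brown torus sits at roughly (9.3, 3.3) before and (9.5, 5.5) after.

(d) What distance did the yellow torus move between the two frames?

1.6

The yellow torus moved from about (1.7, 5.2) to (1.2, 6.7), a distance of √(0.5² + 1.5²) ≈ 1.6.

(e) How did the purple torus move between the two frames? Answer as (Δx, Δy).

(0.9, -2.3)

From the two frames, the purple torus sits at roughly (8.3, 4.3) before and (9.2, 2.0) after.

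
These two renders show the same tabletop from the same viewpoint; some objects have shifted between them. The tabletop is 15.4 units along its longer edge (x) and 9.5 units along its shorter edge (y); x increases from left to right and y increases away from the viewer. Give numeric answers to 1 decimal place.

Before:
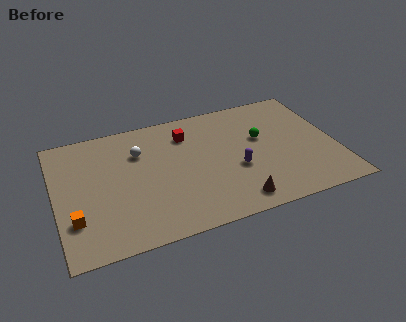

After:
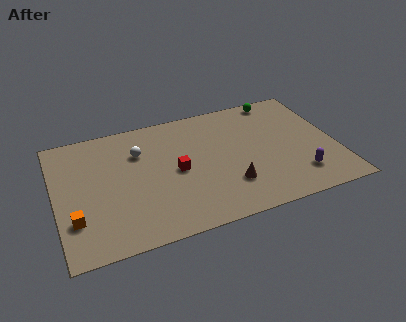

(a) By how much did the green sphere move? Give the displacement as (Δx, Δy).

(1.3, 2.9)

The green sphere was at about (11.4, 5.7) and moved to about (12.7, 8.6).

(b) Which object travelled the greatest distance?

the purple capsule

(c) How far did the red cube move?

2.8

The red cube was near (7.4, 7.3) before and (6.6, 4.6) after, so it travelled √(0.8² + 2.7²) ≈ 2.8 units.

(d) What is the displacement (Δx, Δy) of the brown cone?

(-0.2, 1.3)

The brown cone was at about (9.5, 1.3) and moved to about (9.3, 2.6).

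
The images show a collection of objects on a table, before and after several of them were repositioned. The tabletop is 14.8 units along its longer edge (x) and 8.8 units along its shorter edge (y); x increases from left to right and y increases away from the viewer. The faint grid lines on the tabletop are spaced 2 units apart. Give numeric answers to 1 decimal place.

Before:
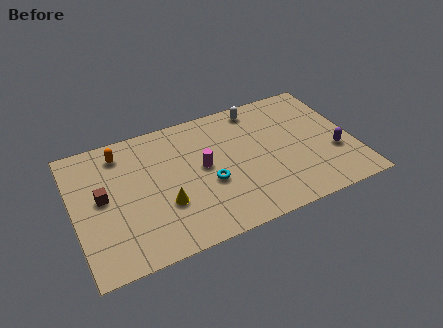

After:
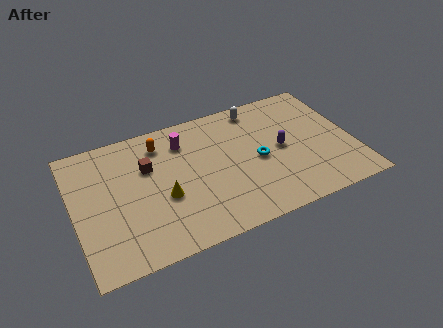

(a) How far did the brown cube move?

2.7

From (1.5, 4.7) to (4.0, 5.8), the brown cube covered √(2.5² + 1.1²) ≈ 2.7 units.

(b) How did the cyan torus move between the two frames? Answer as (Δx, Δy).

(2.7, 0.6)

From the two frames, the cyan torus sits at roughly (7.0, 3.5) before and (9.7, 4.1) after.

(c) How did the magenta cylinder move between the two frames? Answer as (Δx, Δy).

(-0.8, 2.1)

The magenta cylinder started near (6.8, 4.7) and ended near (6.0, 6.8).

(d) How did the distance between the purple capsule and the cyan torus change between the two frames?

-5.4

They were about 6.7 units apart before and 1.3 after — 5.4 units closer together.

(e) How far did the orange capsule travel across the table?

2.1

The orange capsule moved from about (2.7, 7.3) to (4.8, 7.1), a distance of √(2.1² + 0.2²) ≈ 2.1.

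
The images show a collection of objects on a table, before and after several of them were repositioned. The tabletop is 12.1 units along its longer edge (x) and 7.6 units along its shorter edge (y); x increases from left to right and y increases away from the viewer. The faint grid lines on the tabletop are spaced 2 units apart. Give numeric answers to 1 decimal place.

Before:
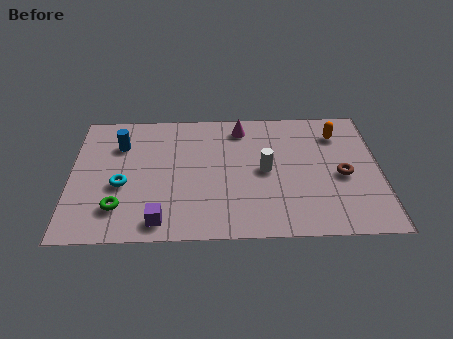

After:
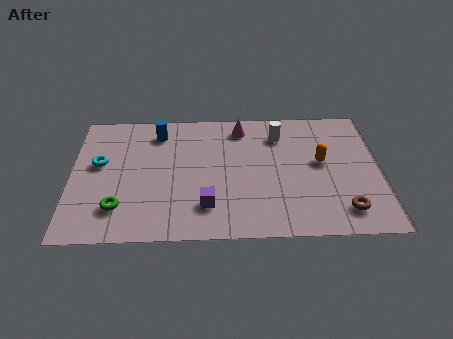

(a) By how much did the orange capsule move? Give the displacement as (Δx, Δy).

(-0.7, -1.7)

The orange capsule started near (10.5, 5.9) and ended near (9.8, 4.2).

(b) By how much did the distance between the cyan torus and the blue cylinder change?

+0.5

Before: roughly 2.4 units apart; after: 2.9. That's 0.5 units further apart.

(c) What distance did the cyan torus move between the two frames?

1.6

The cyan torus was near (2.0, 3.1) before and (1.1, 4.4) after, so it travelled √(0.9² + 1.3²) ≈ 1.6 units.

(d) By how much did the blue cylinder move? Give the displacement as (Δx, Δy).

(1.5, 0.7)

From the two frames, the blue cylinder sits at roughly (1.9, 5.5) before and (3.4, 6.2) after.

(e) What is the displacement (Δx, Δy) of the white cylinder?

(0.6, 2.1)

The white cylinder was at about (7.6, 3.8) and moved to about (8.2, 5.9).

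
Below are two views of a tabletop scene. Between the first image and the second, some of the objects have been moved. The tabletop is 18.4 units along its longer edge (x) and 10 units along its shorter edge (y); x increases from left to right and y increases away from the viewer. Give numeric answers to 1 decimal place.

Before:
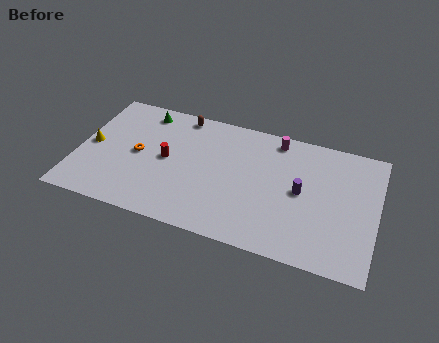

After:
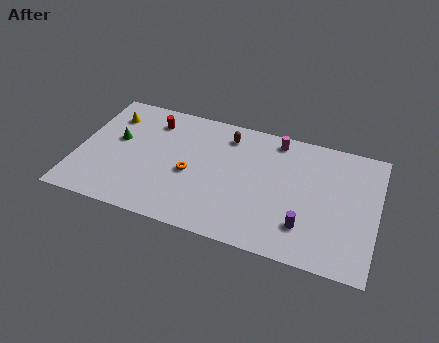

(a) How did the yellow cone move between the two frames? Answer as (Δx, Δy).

(0.9, 2.8)

The yellow cone started near (0.8, 4.9) and ended near (1.7, 7.7).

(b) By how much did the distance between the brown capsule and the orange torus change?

-0.3

They were about 4.6 units apart before and 4.3 after — 0.3 units closer together.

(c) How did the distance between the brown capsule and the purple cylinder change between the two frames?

-1.0

Before: roughly 8.7 units apart; after: 7.7. That's 1.0 units closer together.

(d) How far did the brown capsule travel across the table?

3.1

From (6.0, 9.0) to (9.0, 8.2), the brown capsule covered √(3.0² + 0.8²) ≈ 3.1 units.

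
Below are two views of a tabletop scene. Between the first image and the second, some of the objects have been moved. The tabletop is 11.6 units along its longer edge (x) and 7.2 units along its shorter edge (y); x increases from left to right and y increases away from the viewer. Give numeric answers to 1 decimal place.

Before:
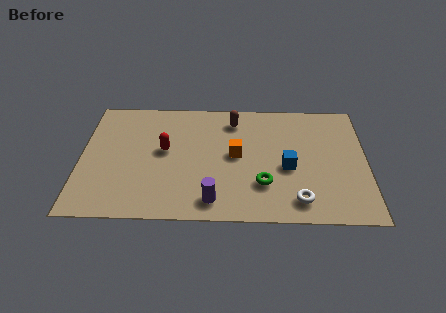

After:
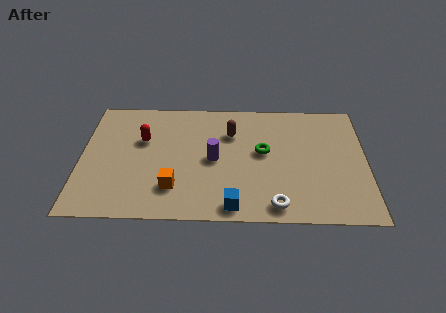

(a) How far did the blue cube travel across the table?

3.2

From (8.4, 3.1) to (6.2, 0.8), the blue cube covered √(2.2² + 2.3²) ≈ 3.2 units.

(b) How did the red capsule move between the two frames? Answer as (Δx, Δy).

(-0.9, 0.6)

The red capsule started near (3.4, 4.0) and ended near (2.5, 4.6).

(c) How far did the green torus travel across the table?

1.9

From (7.4, 2.1) to (7.4, 4.0), the green torus covered √(0.0² + 1.9²) ≈ 1.9 units.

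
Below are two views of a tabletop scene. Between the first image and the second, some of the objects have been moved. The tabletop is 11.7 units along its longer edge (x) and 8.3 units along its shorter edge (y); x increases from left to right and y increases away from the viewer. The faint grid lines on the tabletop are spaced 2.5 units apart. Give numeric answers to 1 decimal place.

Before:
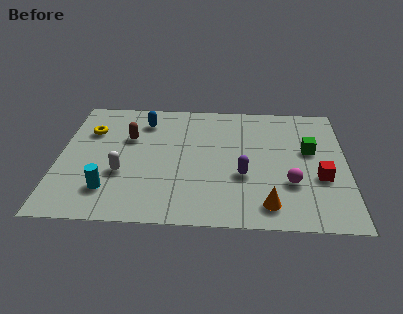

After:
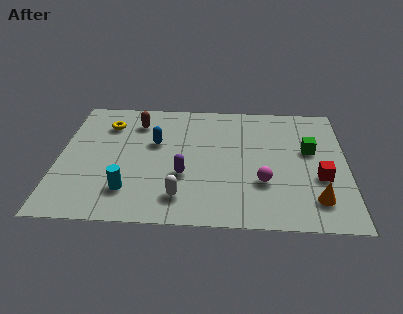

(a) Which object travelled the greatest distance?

the white capsule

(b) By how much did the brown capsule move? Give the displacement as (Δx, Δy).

(0.3, 1.1)

The brown capsule was at about (2.8, 5.4) and moved to about (3.1, 6.5).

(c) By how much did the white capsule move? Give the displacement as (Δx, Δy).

(2.4, -1.4)

From the two frames, the white capsule sits at roughly (2.6, 3.0) before and (5.0, 1.6) after.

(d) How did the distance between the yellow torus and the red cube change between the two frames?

-0.5

They were about 9.8 units apart before and 9.3 after — 0.5 units closer together.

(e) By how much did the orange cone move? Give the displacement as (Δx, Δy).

(1.9, 0.4)

The orange cone was at about (8.5, 1.3) and moved to about (10.4, 1.7).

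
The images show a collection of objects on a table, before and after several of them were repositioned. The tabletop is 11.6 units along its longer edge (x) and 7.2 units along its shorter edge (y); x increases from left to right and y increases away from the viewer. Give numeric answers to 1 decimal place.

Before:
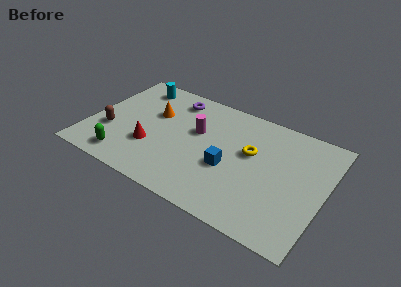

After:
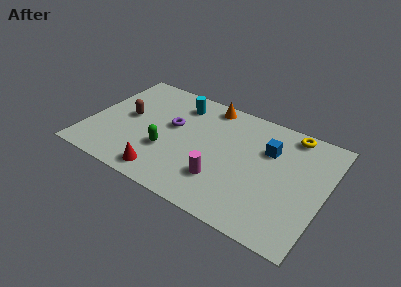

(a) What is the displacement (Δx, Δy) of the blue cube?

(1.7, 2.0)

From the two frames, the blue cube sits at roughly (7.0, 2.9) before and (8.7, 4.9) after.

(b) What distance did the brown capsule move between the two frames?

1.5

From (1.1, 2.5) to (1.8, 3.8), the brown capsule covered √(0.7² + 1.3²) ≈ 1.5 units.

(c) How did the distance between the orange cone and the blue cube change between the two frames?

-0.8

The distance was about 4.3 in the first image and 3.5 in the second, so they moved 0.8 units closer together.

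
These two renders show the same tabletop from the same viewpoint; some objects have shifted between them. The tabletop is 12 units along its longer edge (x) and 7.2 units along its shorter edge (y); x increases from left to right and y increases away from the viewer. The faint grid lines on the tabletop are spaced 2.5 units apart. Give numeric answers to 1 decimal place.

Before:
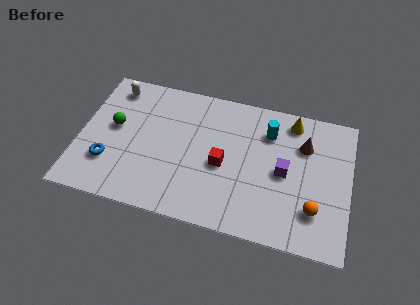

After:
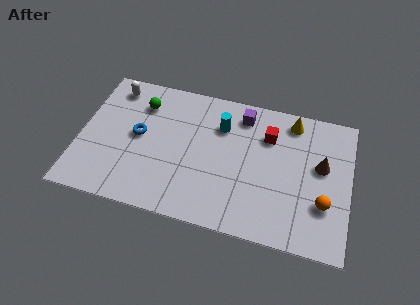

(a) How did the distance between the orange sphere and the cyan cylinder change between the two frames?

+1.4

Before: roughly 4.1 units apart; after: 5.5. That's 1.4 units further apart.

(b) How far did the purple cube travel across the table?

3.2

The purple cube was near (9.1, 3.5) before and (7.1, 6.0) after, so it travelled √(2.0² + 2.5²) ≈ 3.2 units.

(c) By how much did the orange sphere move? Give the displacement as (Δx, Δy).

(0.4, 0.4)

The orange sphere was at about (10.5, 1.9) and moved to about (10.9, 2.3).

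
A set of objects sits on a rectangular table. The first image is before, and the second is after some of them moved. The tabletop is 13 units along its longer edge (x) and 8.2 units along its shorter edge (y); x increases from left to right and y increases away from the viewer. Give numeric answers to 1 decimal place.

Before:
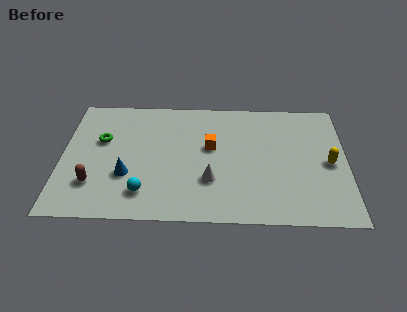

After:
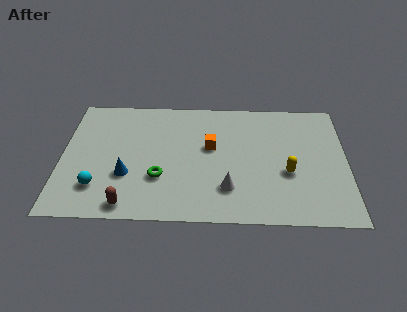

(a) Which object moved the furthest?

the green torus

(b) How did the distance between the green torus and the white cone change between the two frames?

-2.4

The distance was about 5.6 in the first image and 3.2 in the second, so they moved 2.4 units closer together.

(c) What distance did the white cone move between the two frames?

0.9

The white cone was near (6.8, 2.6) before and (7.6, 2.1) after, so it travelled √(0.8² + 0.5²) ≈ 0.9 units.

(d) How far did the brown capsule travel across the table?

2.1

The brown capsule was near (1.5, 2.2) before and (3.1, 0.9) after, so it travelled √(1.6² + 1.3²) ≈ 2.1 units.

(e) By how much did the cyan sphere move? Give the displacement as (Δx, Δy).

(-2.1, 0.3)

The cyan sphere was at about (3.8, 1.7) and moved to about (1.7, 2.0).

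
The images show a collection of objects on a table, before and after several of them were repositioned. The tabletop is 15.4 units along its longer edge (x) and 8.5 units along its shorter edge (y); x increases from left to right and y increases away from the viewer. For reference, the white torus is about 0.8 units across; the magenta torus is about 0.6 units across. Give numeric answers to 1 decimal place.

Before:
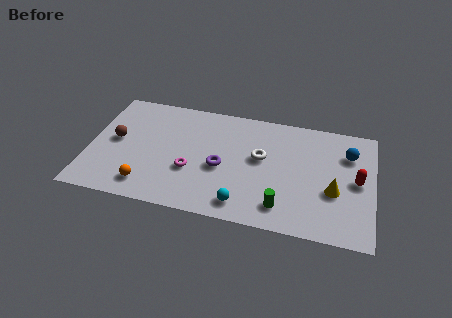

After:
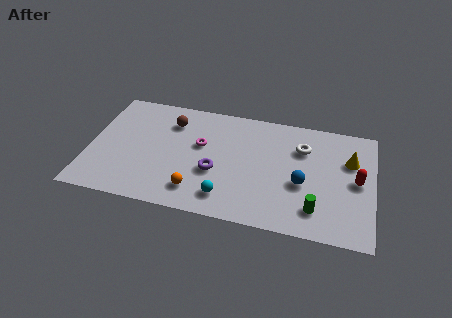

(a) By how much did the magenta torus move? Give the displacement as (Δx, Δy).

(0.4, 2.0)

The magenta torus started near (5.6, 3.1) and ended near (6.0, 5.1).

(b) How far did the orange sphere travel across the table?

2.7

From (3.3, 1.5) to (6.0, 1.7), the orange sphere covered √(2.7² + 0.2²) ≈ 2.7 units.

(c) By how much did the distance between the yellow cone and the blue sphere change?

+0.3

Before: roughly 3.0 units apart; after: 3.3. That's 0.3 units further apart.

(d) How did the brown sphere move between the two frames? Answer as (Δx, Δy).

(2.9, 2.0)

The brown sphere was at about (1.4, 4.5) and moved to about (4.3, 6.5).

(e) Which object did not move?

the red capsule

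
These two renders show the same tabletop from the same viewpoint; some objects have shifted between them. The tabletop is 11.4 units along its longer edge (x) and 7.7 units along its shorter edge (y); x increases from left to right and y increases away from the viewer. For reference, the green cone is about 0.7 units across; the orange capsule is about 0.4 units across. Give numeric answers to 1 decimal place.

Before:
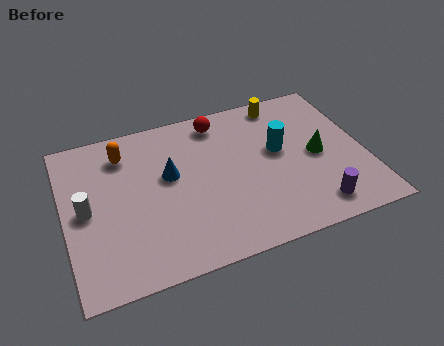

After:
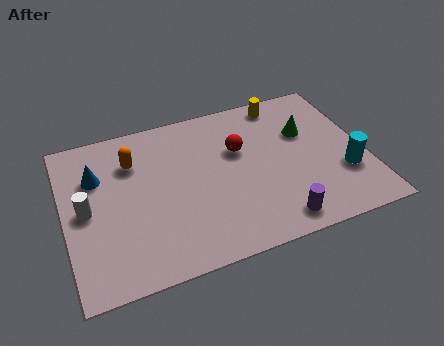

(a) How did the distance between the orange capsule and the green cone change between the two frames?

-1.0

Before: roughly 7.6 units apart; after: 6.6. That's 1.0 units closer together.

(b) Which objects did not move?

the yellow cylinder and the white cylinder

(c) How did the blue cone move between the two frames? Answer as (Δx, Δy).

(-2.7, 0.8)

From the two frames, the blue cone sits at roughly (4.0, 4.5) before and (1.3, 5.3) after.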